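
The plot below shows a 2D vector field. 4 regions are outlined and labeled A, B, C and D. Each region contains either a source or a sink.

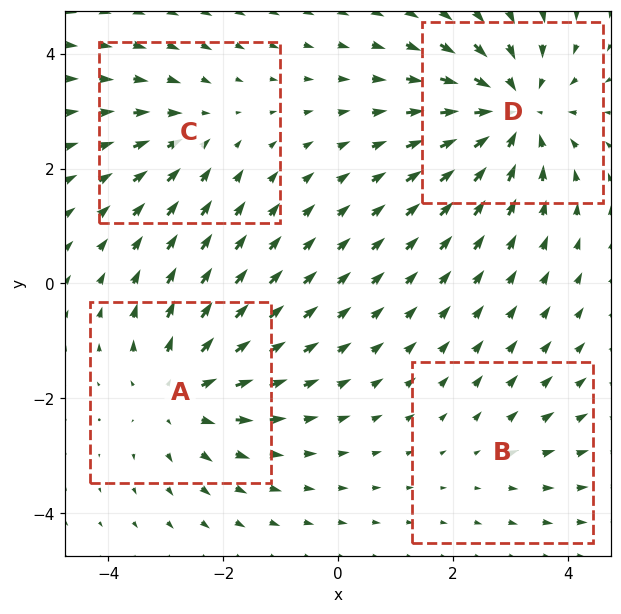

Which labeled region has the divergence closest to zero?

B

Divergence at each region's feature centre — A: about +4, B: about +2, C: about -3, D: about -6. Region B is closest to zero.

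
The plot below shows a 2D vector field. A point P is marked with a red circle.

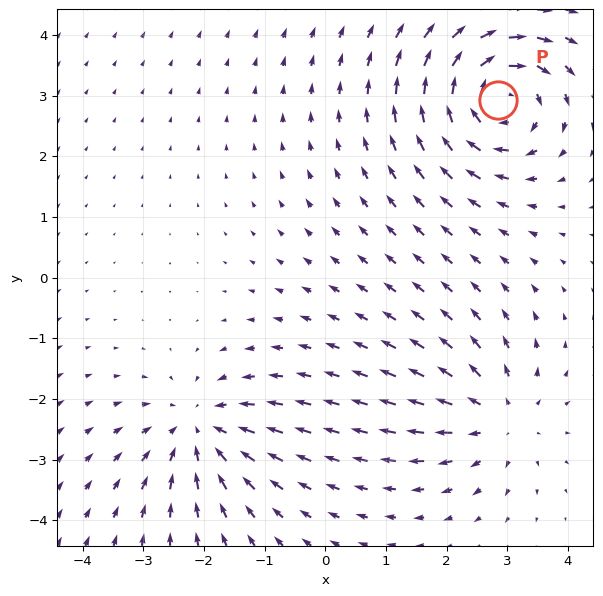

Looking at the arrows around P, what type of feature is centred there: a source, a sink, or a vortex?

vortex

At P (2.9, 2.9) the arrows circulate clockwise. Divergence ≈0, curl about -6 — near-zero divergence with nonzero curl is a vortex.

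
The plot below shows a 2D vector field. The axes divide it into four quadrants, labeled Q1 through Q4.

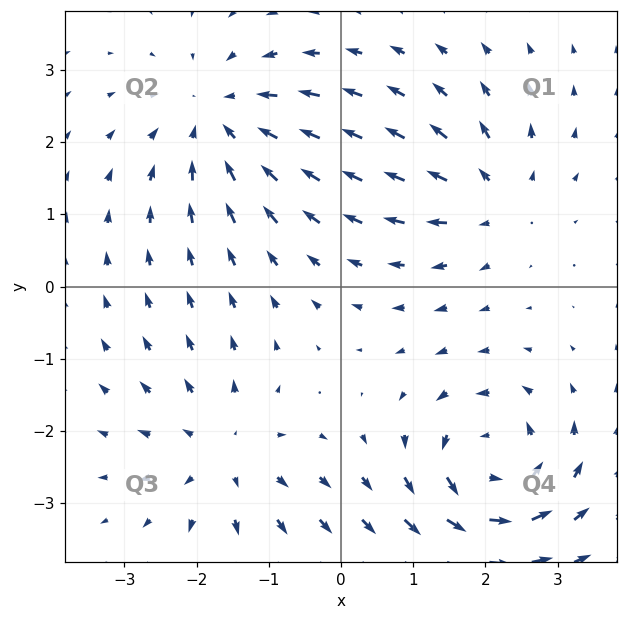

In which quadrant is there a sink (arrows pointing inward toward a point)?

The sink sits at approximately (-1.7, 2.3), which lies in quadrant Q2. The divergence there is about -4, negative as expected for a sink.

Q2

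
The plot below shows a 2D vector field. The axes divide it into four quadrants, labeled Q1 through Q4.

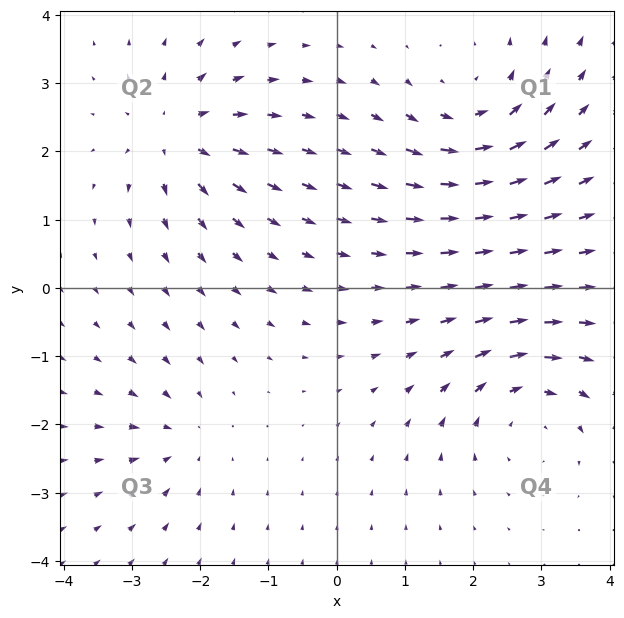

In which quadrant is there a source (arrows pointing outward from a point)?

Q2

The source sits at approximately (-2.3, 2.2), which lies in quadrant Q2. The divergence there is about +5, positive as expected for a source.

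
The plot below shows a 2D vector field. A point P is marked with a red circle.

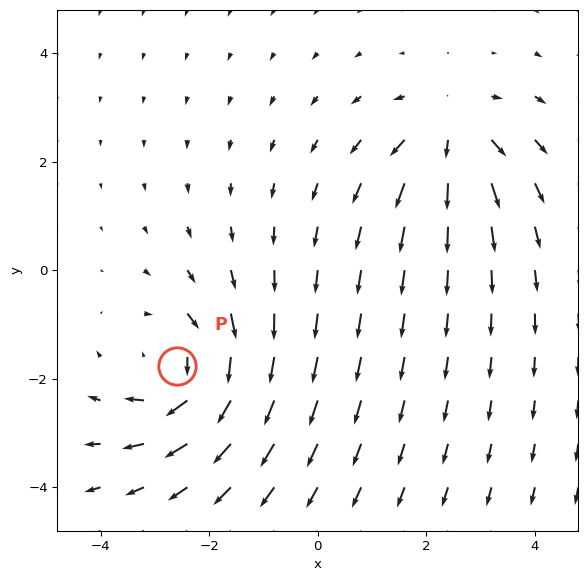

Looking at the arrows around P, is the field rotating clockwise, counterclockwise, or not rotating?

clockwise

Near P at (-2.6, -1.8) the arrows circulate clockwise. The curl (z-component) there is about -4; negative curl means clockwise rotation.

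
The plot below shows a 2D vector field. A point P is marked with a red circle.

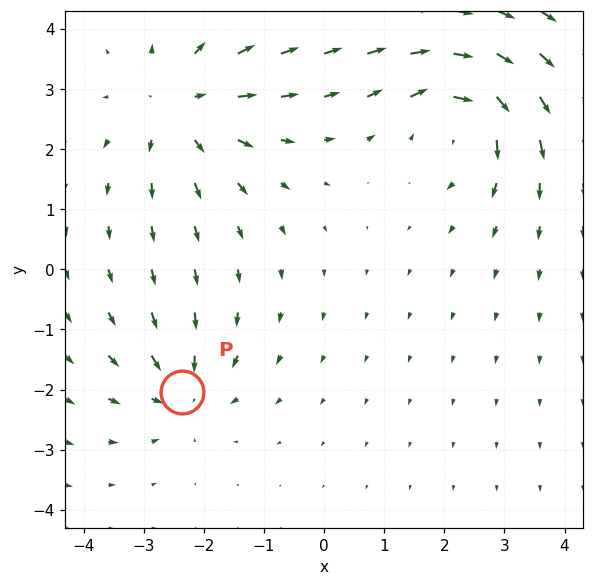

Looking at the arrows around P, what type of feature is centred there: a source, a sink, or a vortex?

sink

At P (-2.4, -2.0) the arrows converge inward. Divergence about -4, curl ≈0 — negative divergence with near-zero curl is a sink.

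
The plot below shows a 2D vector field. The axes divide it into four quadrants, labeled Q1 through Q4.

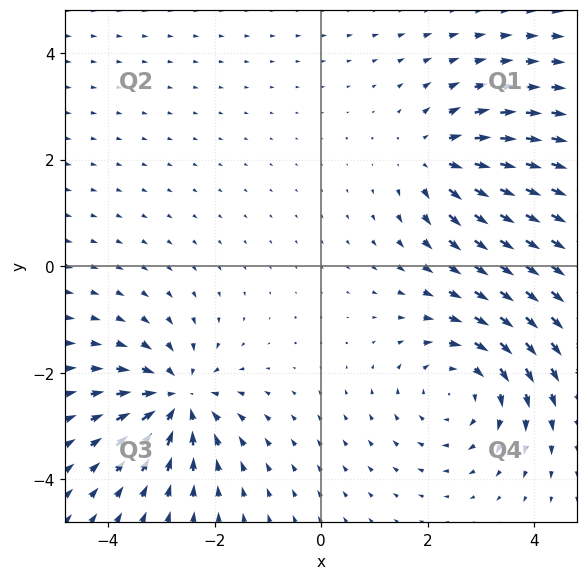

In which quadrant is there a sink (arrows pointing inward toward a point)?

Q3

The sink sits at approximately (-2.7, -2.5), which lies in quadrant Q3. The divergence there is about -5, negative as expected for a sink.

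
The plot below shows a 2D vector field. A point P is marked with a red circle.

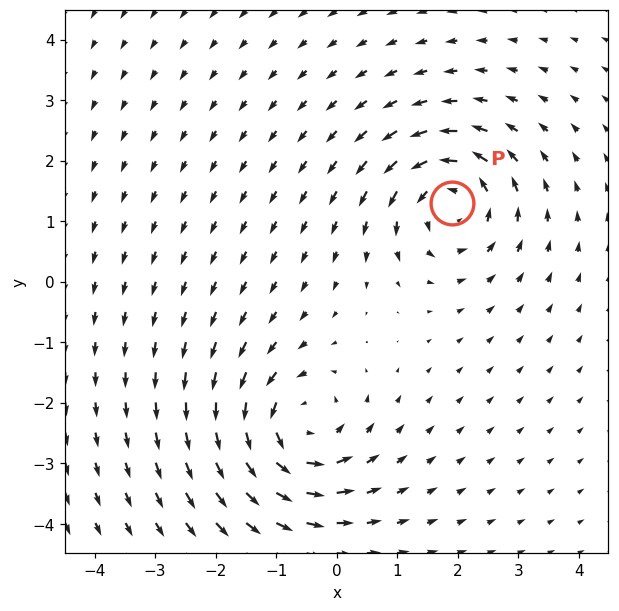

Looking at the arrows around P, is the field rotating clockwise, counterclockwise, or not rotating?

counterclockwise

Near P at (1.9, 1.3) the arrows circulate counterclockwise. The curl (z-component) there is about +6; positive curl means counterclockwise rotation.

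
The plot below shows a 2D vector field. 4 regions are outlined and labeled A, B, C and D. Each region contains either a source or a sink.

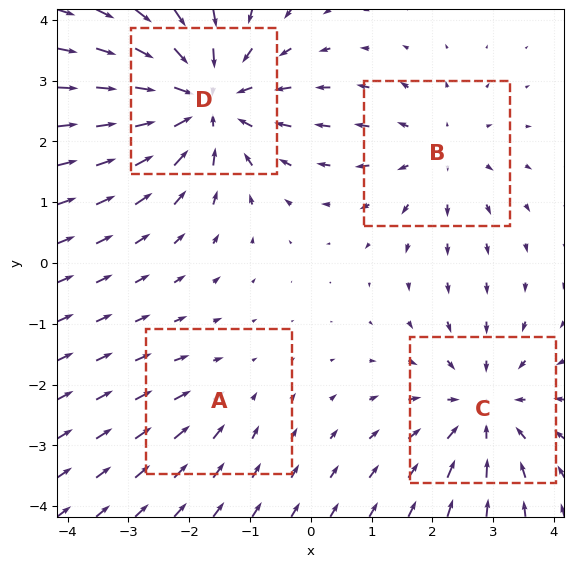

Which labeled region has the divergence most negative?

D

Divergence at each region's feature centre — A: about -2, B: about +3, C: about -4, D: about -6. Region D is most negative.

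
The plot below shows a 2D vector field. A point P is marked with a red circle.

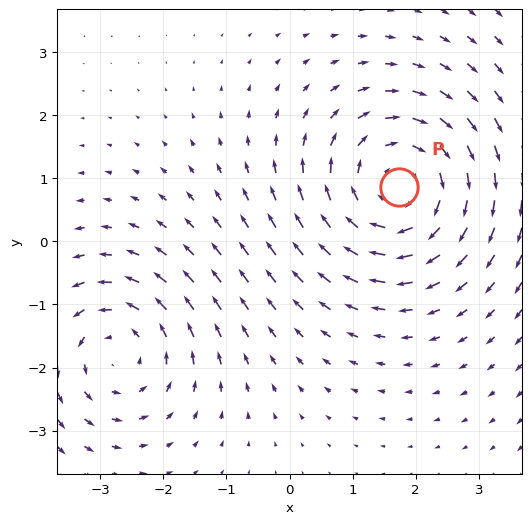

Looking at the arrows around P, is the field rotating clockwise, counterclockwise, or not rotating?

clockwise

Near P at (1.7, 0.9) the arrows circulate clockwise. The curl (z-component) there is about -3; negative curl means clockwise rotation.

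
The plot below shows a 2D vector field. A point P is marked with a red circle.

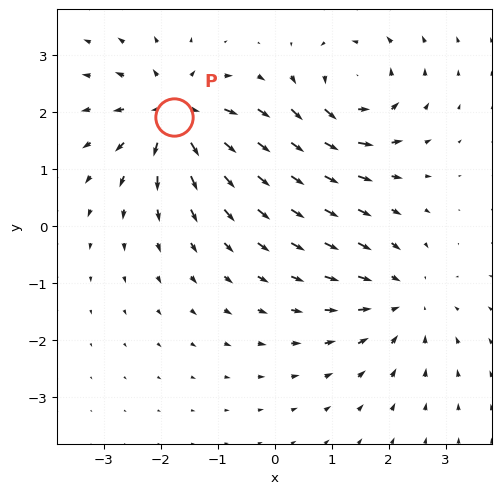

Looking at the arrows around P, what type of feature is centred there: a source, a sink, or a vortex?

At P (-1.8, 1.9) the arrows spread outward. Divergence about +7, curl ≈0 — positive divergence with near-zero curl is a source.

source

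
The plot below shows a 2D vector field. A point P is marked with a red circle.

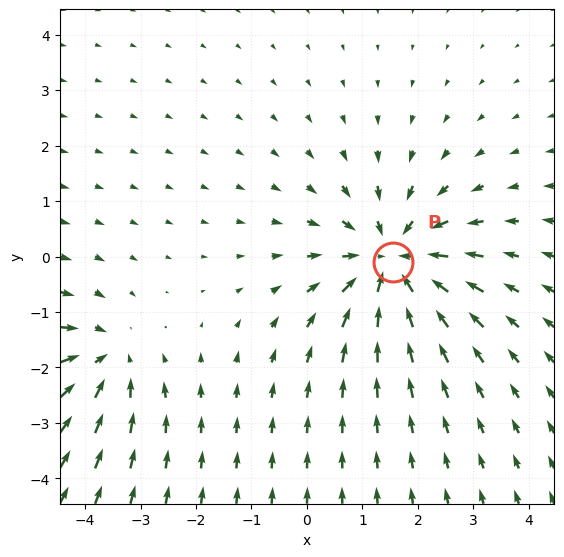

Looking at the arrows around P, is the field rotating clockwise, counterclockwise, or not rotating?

Near P at (1.5, -0.1) the arrows show no circulation. The curl there is ≈0.

not rotating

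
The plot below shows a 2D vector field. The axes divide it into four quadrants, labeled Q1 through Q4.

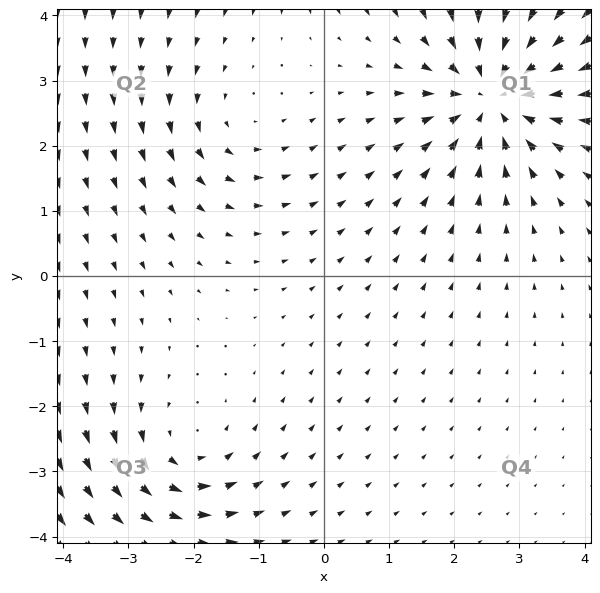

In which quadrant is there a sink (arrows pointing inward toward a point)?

Q1

The sink sits at approximately (2.6, 2.7), which lies in quadrant Q1. The divergence there is about -5, negative as expected for a sink.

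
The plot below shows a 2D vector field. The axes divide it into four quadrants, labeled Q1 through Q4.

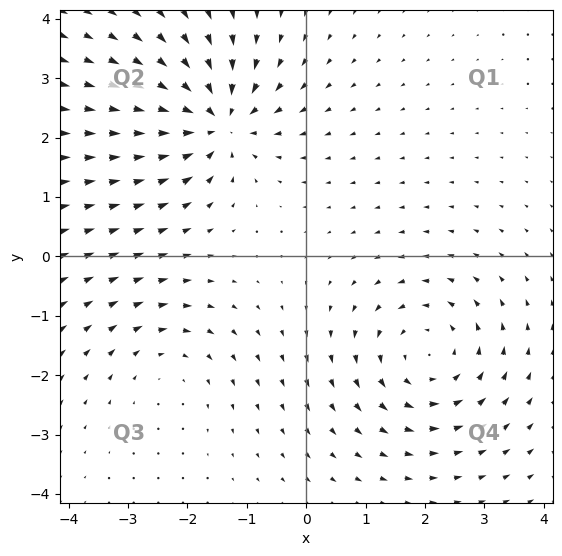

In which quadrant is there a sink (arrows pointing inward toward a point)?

Q2

The sink sits at approximately (-1.5, 2.3), which lies in quadrant Q2. The divergence there is about -6, negative as expected for a sink.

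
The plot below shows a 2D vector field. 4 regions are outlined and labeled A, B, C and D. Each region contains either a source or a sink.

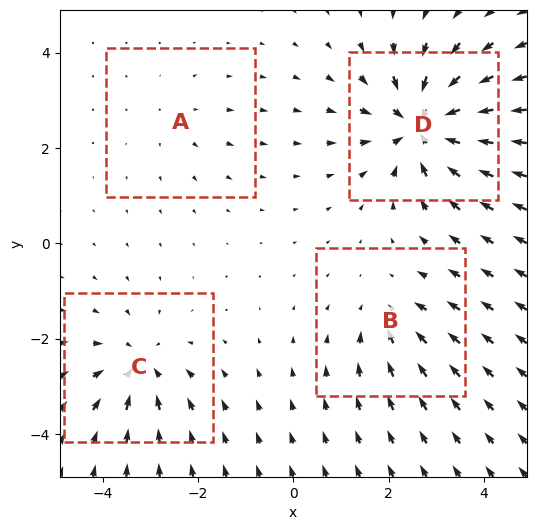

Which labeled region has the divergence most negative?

D

Divergence at each region's feature centre — A: about +2, B: about -4, C: about -5, D: about -8. Region D is most negative.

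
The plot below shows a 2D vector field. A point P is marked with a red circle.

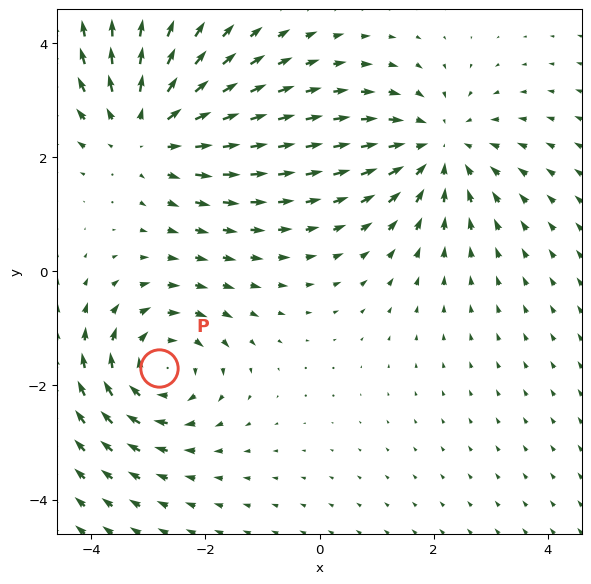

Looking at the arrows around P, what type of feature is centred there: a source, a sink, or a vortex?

At P (-2.8, -1.7) the arrows circulate clockwise. Divergence ≈0, curl about -3 — near-zero divergence with nonzero curl is a vortex.

vortex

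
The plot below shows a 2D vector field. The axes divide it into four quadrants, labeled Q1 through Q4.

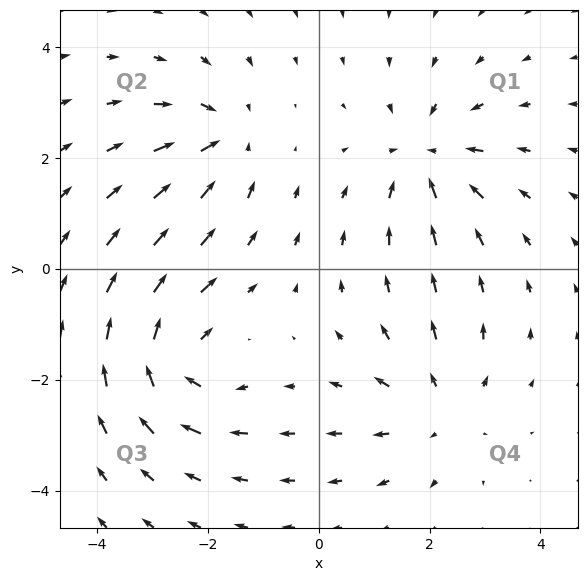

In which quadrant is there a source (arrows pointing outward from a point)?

The source sits at approximately (2.2, -2.5), which lies in quadrant Q4. The divergence there is about +4, positive as expected for a source.

Q4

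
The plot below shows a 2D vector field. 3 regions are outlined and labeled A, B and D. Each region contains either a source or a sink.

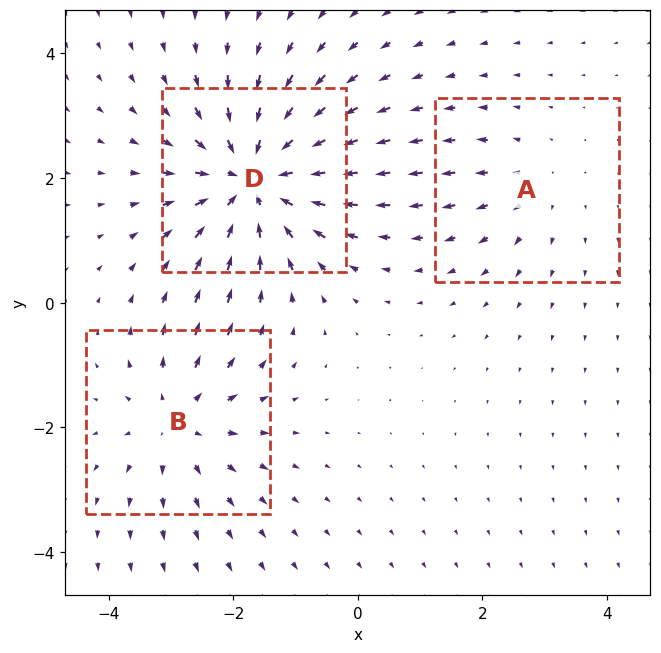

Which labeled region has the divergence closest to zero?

A

Divergence at each region's feature centre — A: about +2, B: about +3, D: about -5. Region A is closest to zero.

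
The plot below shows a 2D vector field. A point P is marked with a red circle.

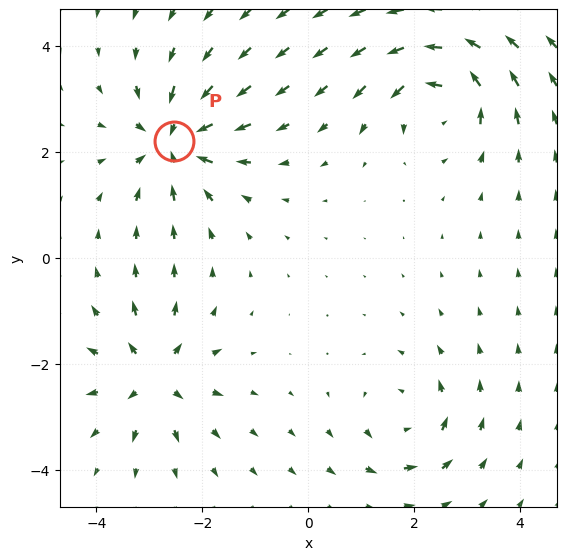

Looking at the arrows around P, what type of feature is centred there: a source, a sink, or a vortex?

sink

At P (-2.5, 2.2) the arrows converge inward. Divergence about -6, curl ≈0 — negative divergence with near-zero curl is a sink.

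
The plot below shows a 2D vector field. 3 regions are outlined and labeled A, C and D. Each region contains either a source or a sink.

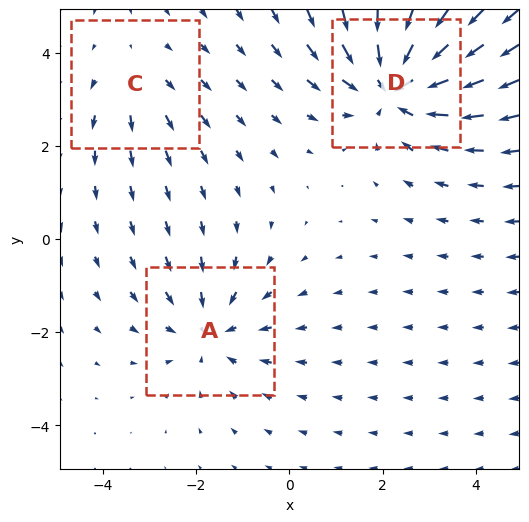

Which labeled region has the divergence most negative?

D

Divergence at each region's feature centre — A: about -3, C: about +2, D: about -4. Region D is most negative.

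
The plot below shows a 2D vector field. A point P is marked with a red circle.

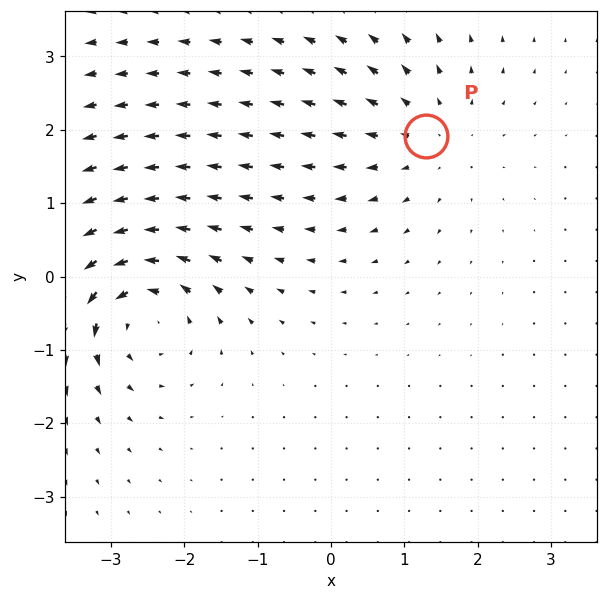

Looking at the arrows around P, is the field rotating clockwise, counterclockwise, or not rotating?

Near P at (1.3, 1.9) the arrows show no circulation. The curl there is ≈0.

not rotating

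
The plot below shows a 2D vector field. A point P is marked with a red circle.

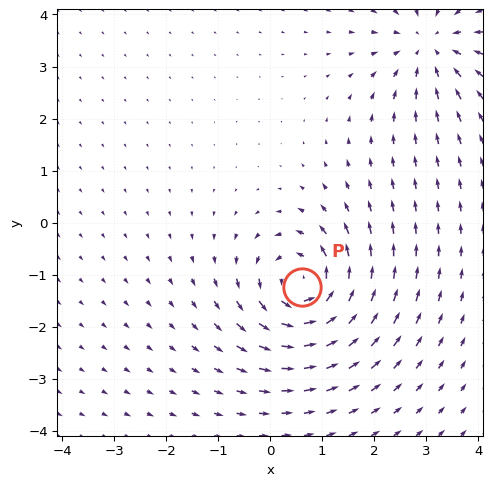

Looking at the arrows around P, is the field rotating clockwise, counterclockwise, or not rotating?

Near P at (0.6, -1.2) the arrows circulate counterclockwise. The curl (z-component) there is about +6; positive curl means counterclockwise rotation.

counterclockwise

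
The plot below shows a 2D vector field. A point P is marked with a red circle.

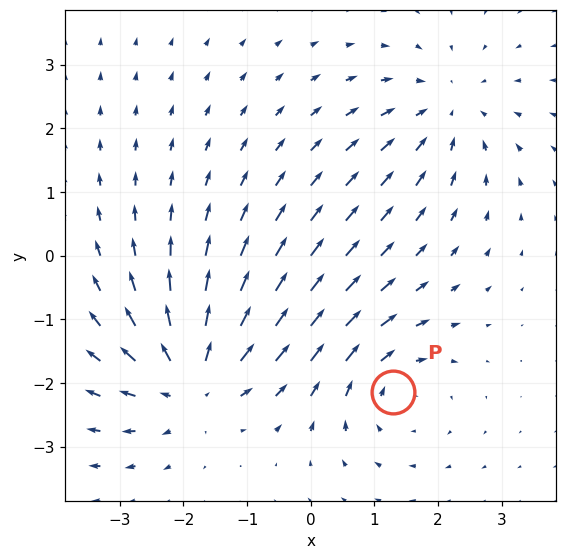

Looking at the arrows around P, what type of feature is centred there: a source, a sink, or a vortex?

vortex

At P (1.3, -2.1) the arrows circulate clockwise. Divergence ≈0, curl about -4 — near-zero divergence with nonzero curl is a vortex.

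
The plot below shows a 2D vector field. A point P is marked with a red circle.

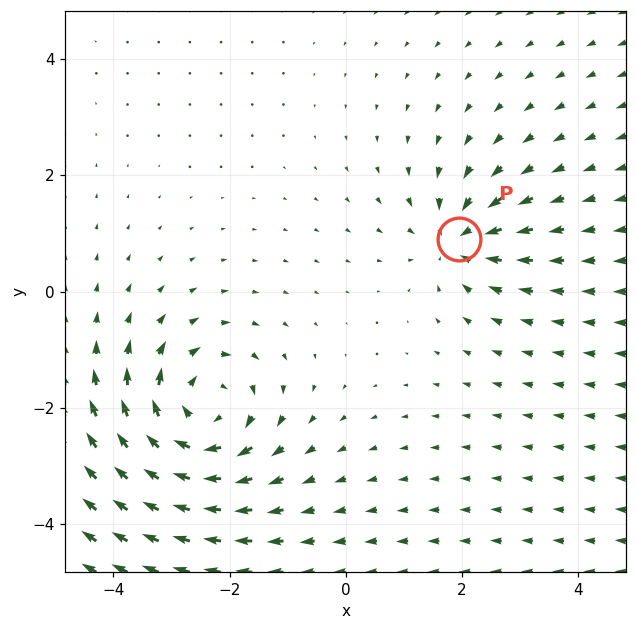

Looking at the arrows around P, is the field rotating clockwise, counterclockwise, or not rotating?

not rotating

Near P at (1.9, 0.9) the arrows show no circulation. The curl there is ≈0.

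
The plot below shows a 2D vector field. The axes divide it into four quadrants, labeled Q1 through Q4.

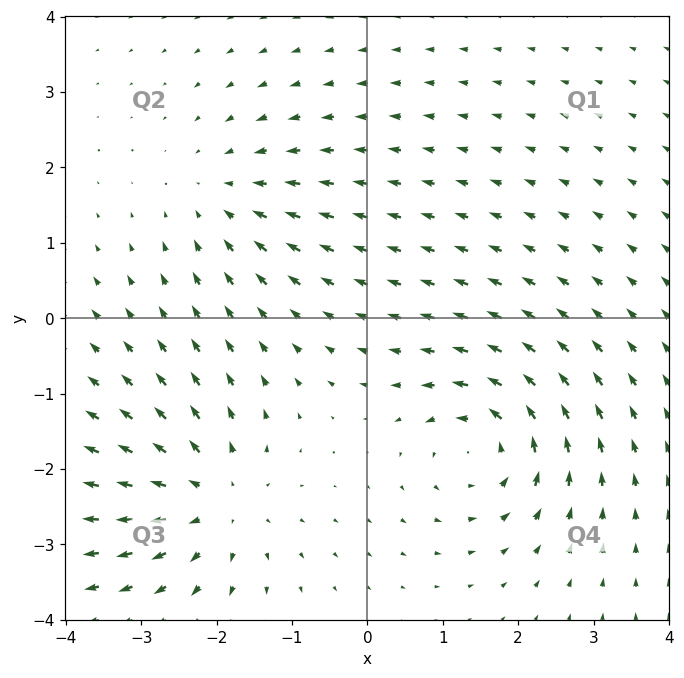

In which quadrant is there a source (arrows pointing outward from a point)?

The source sits at approximately (-2.0, -2.4), which lies in quadrant Q3. The divergence there is about +4, positive as expected for a source.

Q3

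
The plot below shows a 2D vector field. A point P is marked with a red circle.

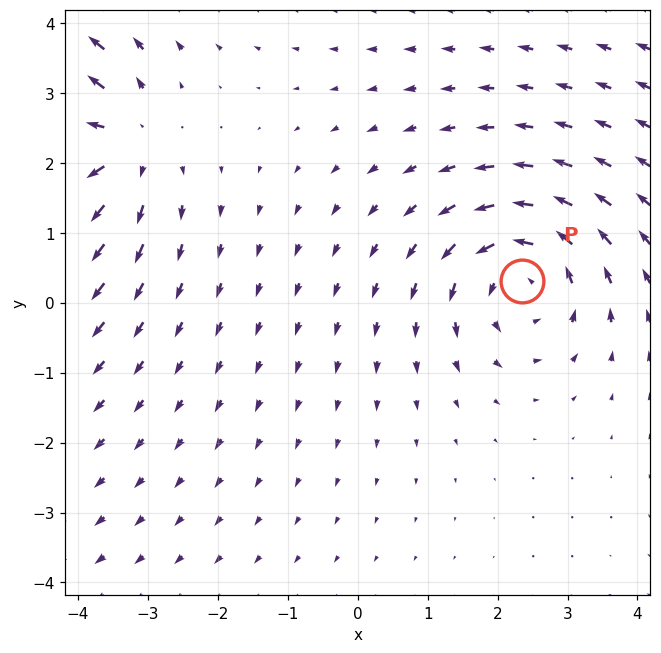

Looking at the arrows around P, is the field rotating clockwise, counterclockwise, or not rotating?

counterclockwise

Near P at (2.4, 0.3) the arrows circulate counterclockwise. The curl (z-component) there is about +4; positive curl means counterclockwise rotation.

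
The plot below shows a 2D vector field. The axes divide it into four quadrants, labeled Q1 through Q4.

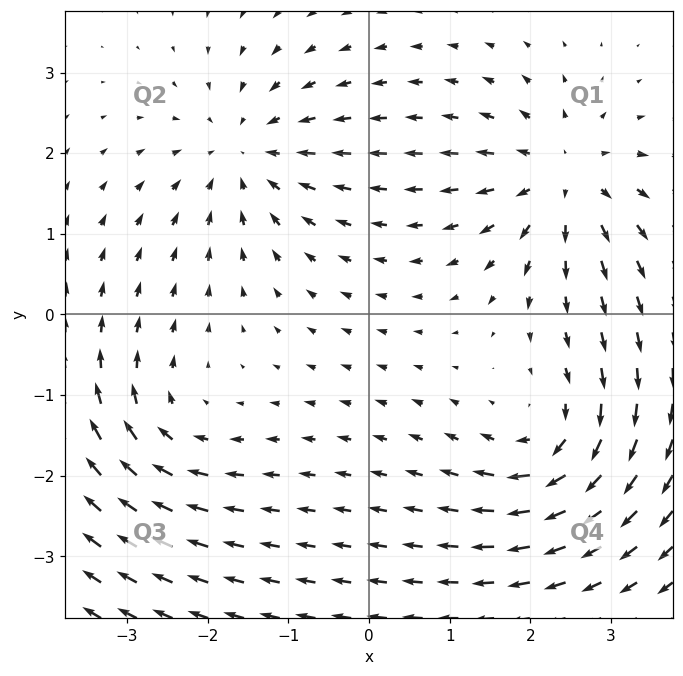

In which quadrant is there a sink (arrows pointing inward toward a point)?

The sink sits at approximately (-1.5, 2.0), which lies in quadrant Q2. The divergence there is about -4, negative as expected for a sink.

Q2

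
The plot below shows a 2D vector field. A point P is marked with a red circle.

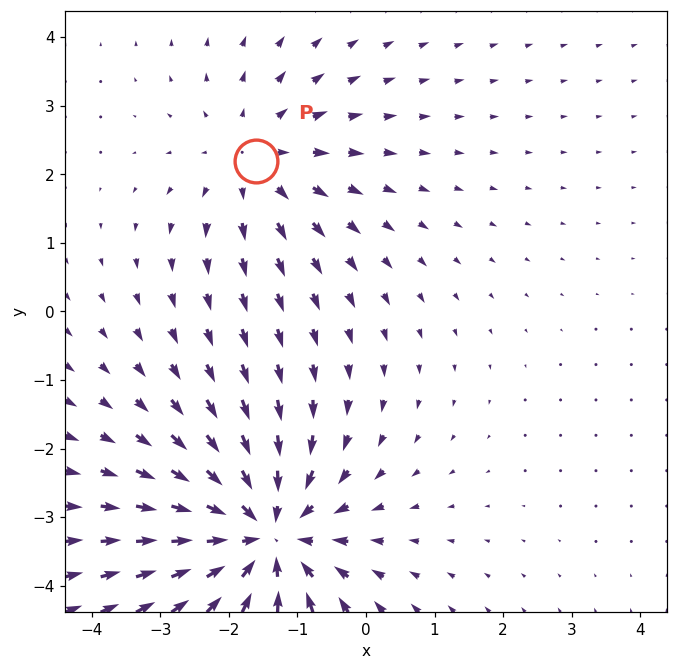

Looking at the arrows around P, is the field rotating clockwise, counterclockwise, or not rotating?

Near P at (-1.6, 2.2) the arrows show no circulation. The curl there is ≈0.

not rotating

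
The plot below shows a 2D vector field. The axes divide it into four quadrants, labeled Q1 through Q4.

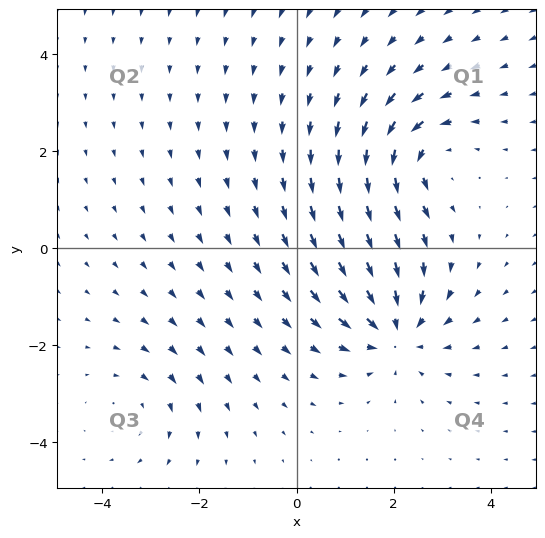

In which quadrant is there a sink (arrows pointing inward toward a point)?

Q4

The sink sits at approximately (2.0, -1.7), which lies in quadrant Q4. The divergence there is about -5, negative as expected for a sink.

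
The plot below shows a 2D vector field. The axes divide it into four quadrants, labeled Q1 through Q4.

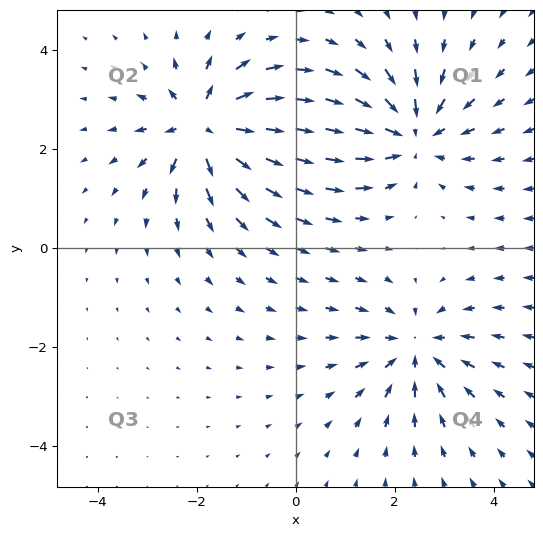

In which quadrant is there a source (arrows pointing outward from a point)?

Q2

The source sits at approximately (-1.8, 2.5), which lies in quadrant Q2. The divergence there is about +7, positive as expected for a source.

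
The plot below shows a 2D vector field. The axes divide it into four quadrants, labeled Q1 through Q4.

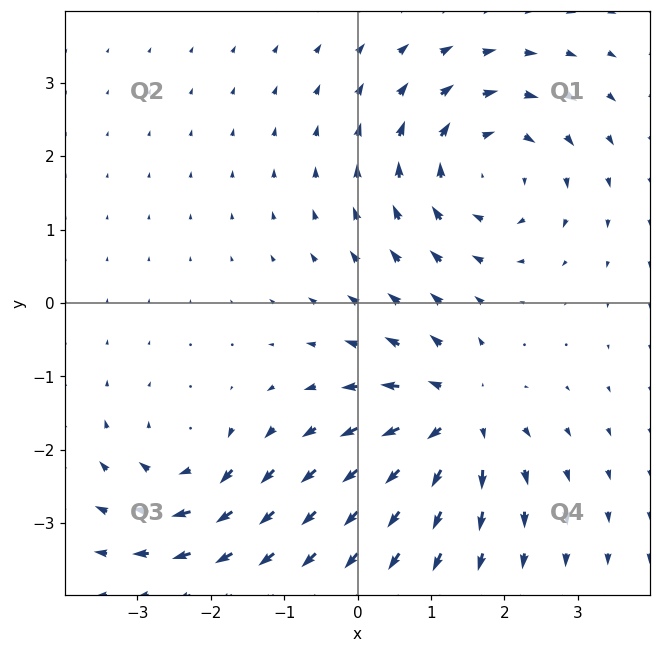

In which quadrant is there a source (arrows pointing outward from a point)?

Q4

The source sits at approximately (1.4, -1.6), which lies in quadrant Q4. The divergence there is about +5, positive as expected for a source.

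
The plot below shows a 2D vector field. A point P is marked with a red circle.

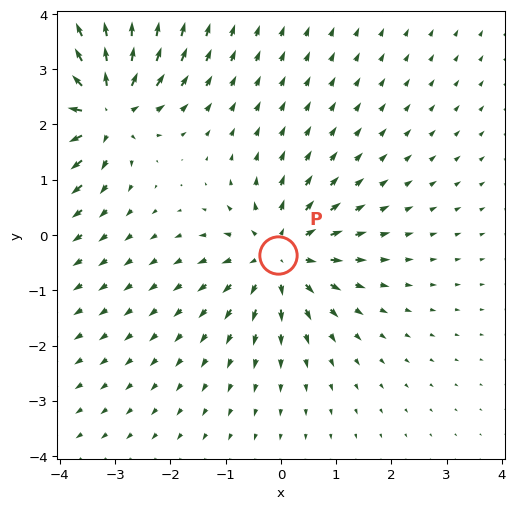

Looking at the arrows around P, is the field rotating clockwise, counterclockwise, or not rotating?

not rotating

Near P at (-0.0, -0.4) the arrows show no circulation. The curl there is ≈0.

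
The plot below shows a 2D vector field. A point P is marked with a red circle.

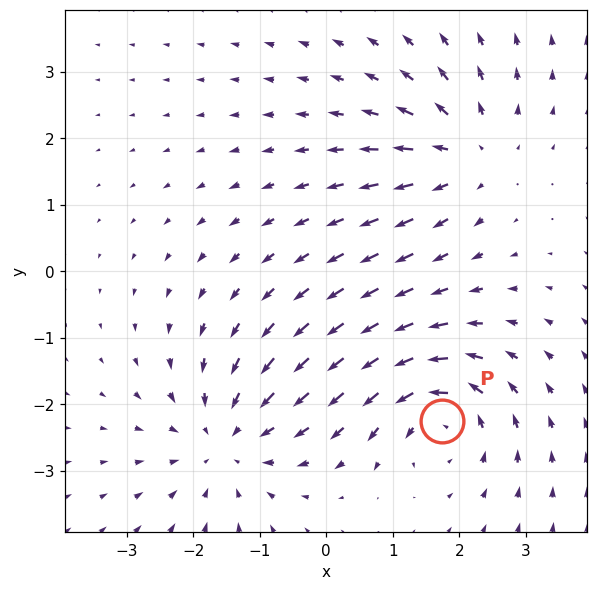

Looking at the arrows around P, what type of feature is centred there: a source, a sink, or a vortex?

vortex

At P (1.7, -2.3) the arrows circulate counterclockwise. Divergence ≈0, curl about +4 — near-zero divergence with nonzero curl is a vortex.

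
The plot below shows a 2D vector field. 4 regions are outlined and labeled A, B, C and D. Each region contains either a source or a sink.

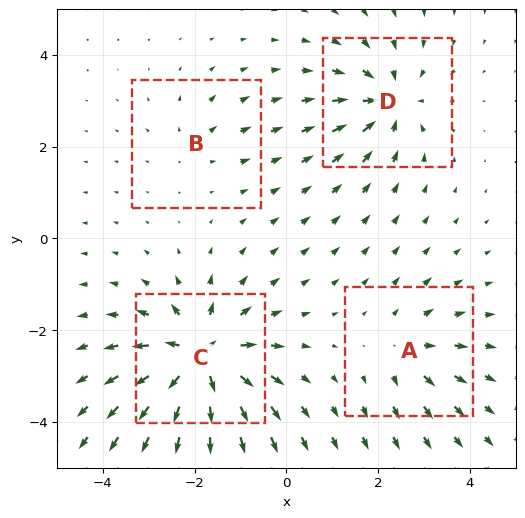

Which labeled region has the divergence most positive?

C

Divergence at each region's feature centre — A: about +4, B: about +2, C: about +9, D: about -6. Region C is most positive.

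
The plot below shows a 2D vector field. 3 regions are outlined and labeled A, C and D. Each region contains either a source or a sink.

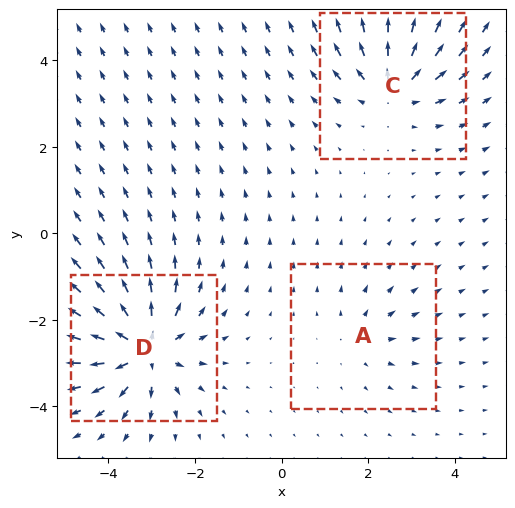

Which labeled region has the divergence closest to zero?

Divergence at each region's feature centre — A: about +2, C: about +4, D: about +6. Region A is closest to zero.

A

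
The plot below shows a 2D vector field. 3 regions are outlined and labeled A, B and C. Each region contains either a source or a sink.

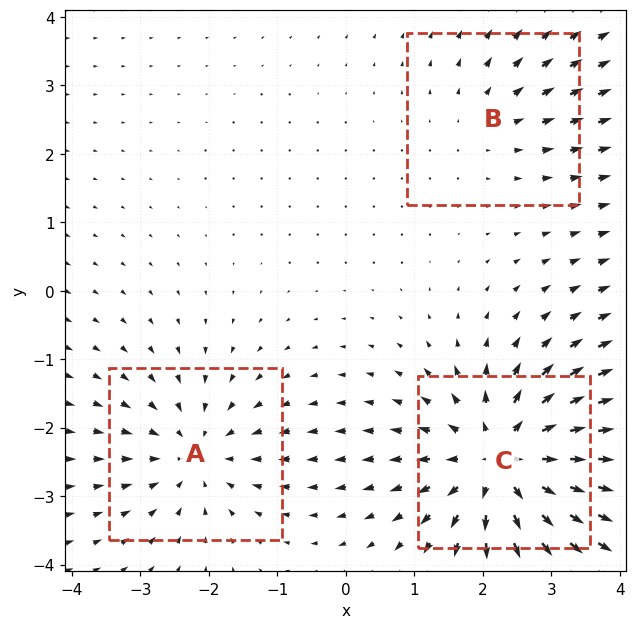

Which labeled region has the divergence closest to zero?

Divergence at each region's feature centre — A: about -3, B: about +2, C: about +5. Region B is closest to zero.

B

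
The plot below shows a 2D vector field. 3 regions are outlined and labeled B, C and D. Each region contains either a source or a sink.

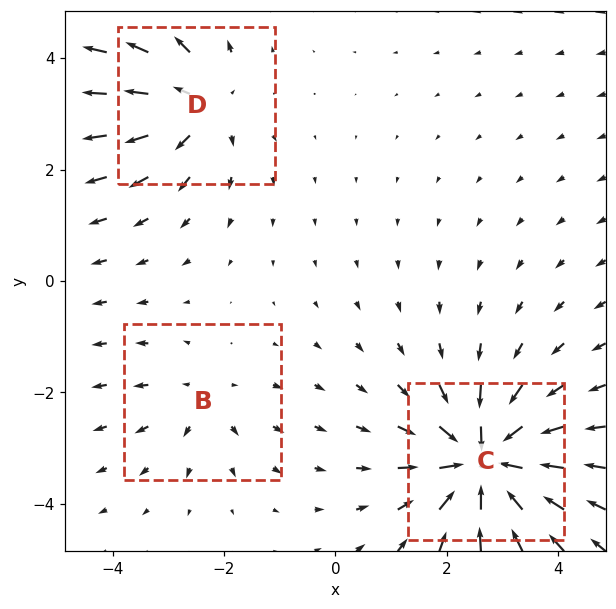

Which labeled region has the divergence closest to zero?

B

Divergence at each region's feature centre — B: about +2, C: about -6, D: about +4. Region B is closest to zero.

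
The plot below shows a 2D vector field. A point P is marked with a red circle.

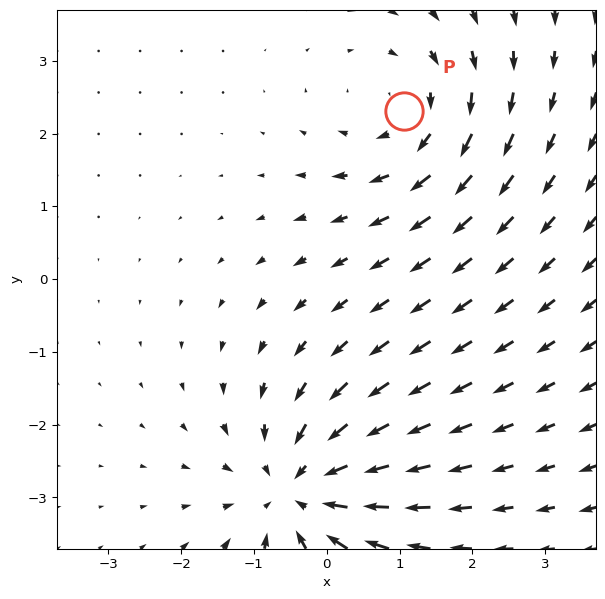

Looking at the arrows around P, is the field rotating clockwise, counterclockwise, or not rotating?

Near P at (1.1, 2.3) the arrows circulate clockwise. The curl (z-component) there is about -3; negative curl means clockwise rotation.

clockwise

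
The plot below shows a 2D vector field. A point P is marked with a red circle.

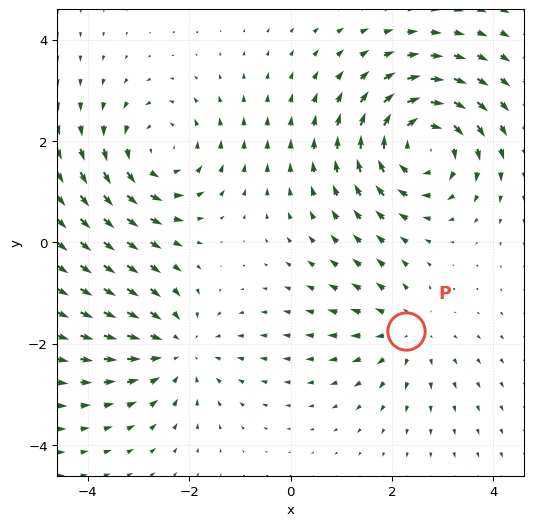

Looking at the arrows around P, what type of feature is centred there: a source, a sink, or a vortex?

source

At P (2.3, -1.7) the arrows spread outward. Divergence about +3, curl ≈0 — positive divergence with near-zero curl is a source.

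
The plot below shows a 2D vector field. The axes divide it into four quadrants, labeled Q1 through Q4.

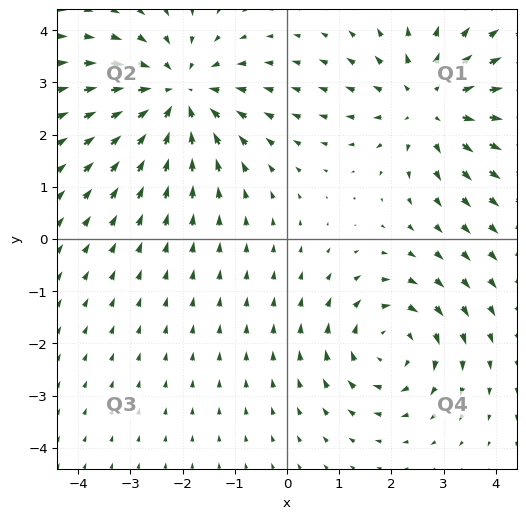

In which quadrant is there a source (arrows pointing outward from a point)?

Q1

The source sits at approximately (2.8, 2.6), which lies in quadrant Q1. The divergence there is about +3, positive as expected for a source.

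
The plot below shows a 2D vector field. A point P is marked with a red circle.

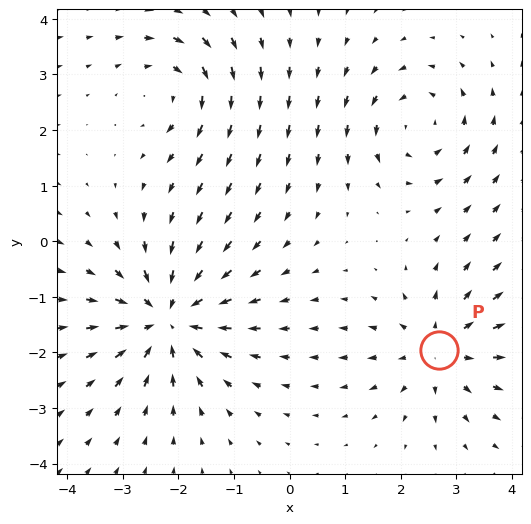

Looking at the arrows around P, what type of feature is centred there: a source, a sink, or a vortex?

source

At P (2.7, -1.9) the arrows spread outward. Divergence about +4, curl ≈0 — positive divergence with near-zero curl is a source.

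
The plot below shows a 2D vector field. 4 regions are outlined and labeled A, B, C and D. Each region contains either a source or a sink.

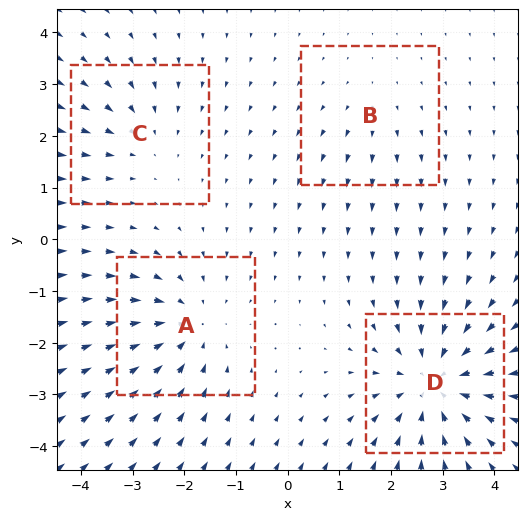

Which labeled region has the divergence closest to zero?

Divergence at each region's feature centre — A: about -4, B: about +2, C: about -3, D: about -6. Region B is closest to zero.

B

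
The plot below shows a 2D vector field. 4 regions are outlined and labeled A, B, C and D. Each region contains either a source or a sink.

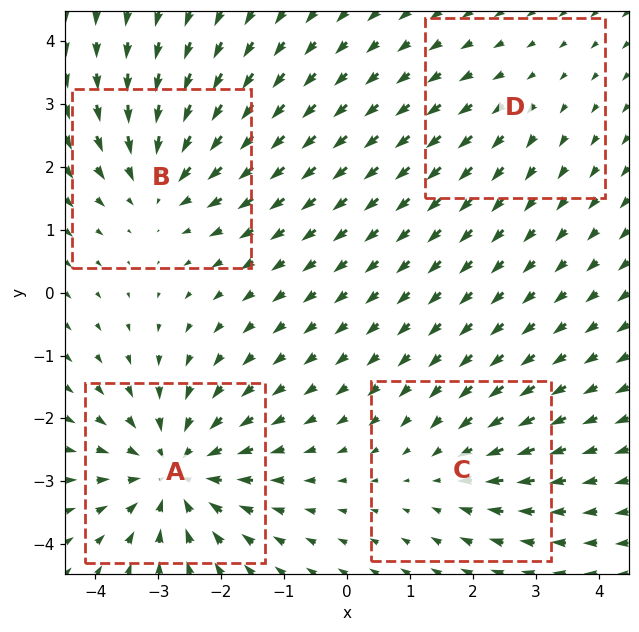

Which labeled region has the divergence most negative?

A

Divergence at each region's feature centre — A: about -6, B: about -4, C: about -3, D: about +2. Region A is most negative.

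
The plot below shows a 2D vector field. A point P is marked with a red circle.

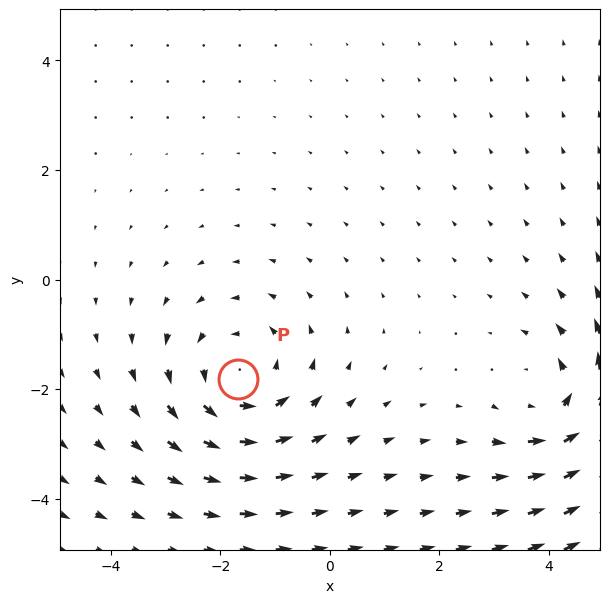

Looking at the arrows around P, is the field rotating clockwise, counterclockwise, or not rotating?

counterclockwise

Near P at (-1.7, -1.8) the arrows circulate counterclockwise. The curl (z-component) there is about +4; positive curl means counterclockwise rotation.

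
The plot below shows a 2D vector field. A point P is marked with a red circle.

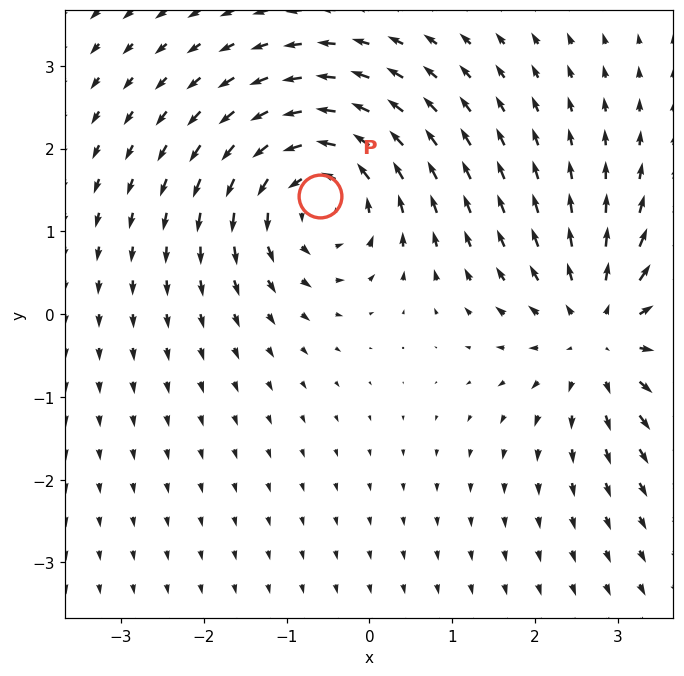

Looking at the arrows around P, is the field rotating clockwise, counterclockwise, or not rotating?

Near P at (-0.6, 1.4) the arrows circulate counterclockwise. The curl (z-component) there is about +3; positive curl means counterclockwise rotation.

counterclockwise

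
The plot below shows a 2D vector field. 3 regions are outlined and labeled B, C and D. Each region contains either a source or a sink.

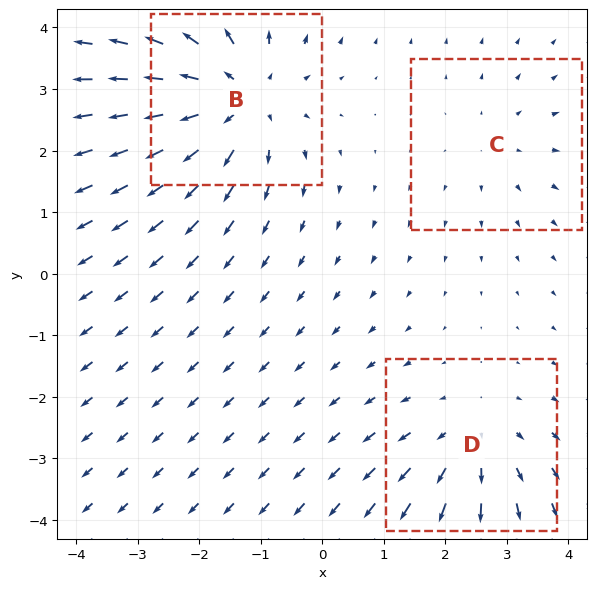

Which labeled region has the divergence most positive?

Divergence at each region's feature centre — B: about +4, C: about +2, D: about +3. Region B is most positive.

B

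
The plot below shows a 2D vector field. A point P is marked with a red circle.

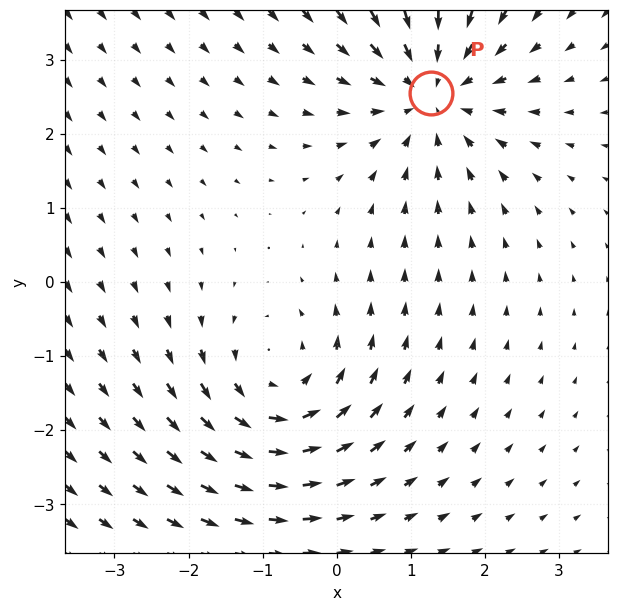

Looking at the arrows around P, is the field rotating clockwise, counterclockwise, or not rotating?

Near P at (1.3, 2.5) the arrows show no circulation. The curl there is ≈0.

not rotating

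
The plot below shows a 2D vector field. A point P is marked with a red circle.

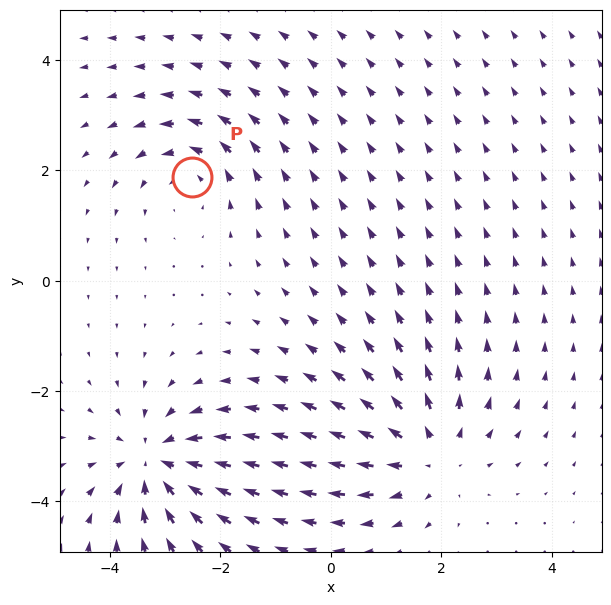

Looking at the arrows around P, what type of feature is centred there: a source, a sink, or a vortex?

vortex

At P (-2.5, 1.9) the arrows circulate counterclockwise. Divergence ≈0, curl about +4 — near-zero divergence with nonzero curl is a vortex.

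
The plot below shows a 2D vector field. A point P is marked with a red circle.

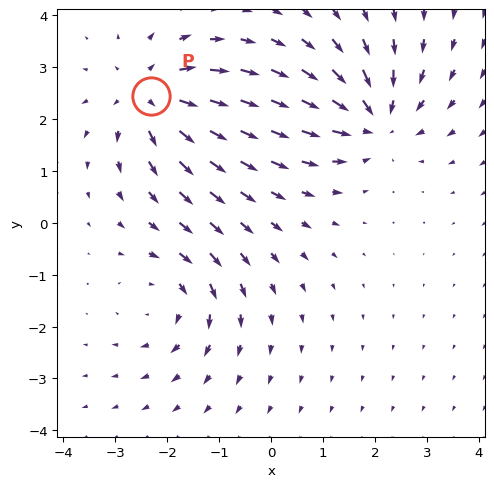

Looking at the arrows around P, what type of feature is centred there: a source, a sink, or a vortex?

At P (-2.3, 2.4) the arrows spread outward. Divergence about +5, curl ≈0 — positive divergence with near-zero curl is a source.

source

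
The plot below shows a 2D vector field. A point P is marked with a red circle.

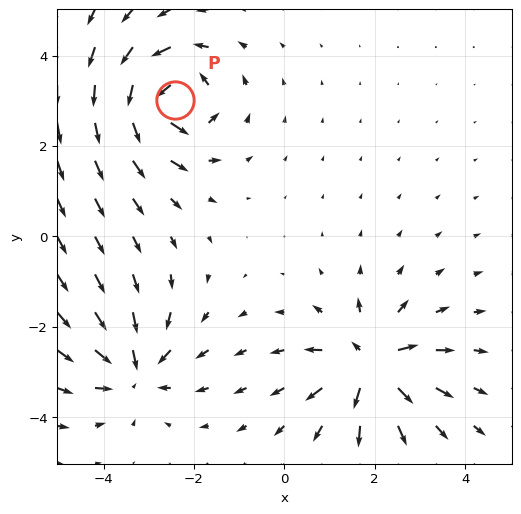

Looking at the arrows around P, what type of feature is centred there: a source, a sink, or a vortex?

vortex

At P (-2.4, 3.0) the arrows circulate counterclockwise. Divergence ≈0, curl about +6 — near-zero divergence with nonzero curl is a vortex.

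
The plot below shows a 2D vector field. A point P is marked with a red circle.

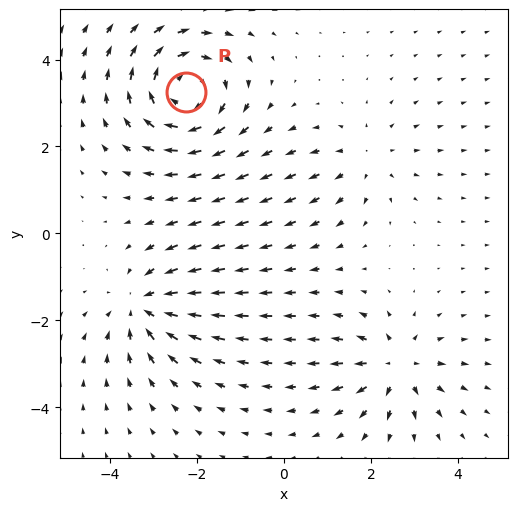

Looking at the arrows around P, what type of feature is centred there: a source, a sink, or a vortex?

vortex

At P (-2.3, 3.2) the arrows circulate clockwise. Divergence ≈0, curl about -5 — near-zero divergence with nonzero curl is a vortex.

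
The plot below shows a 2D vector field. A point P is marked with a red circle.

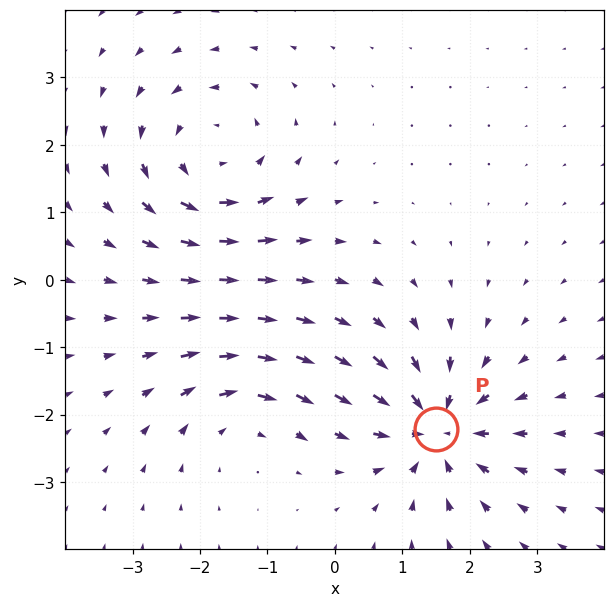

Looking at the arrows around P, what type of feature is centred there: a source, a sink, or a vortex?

sink

At P (1.5, -2.2) the arrows converge inward. Divergence about -6, curl ≈0 — negative divergence with near-zero curl is a sink.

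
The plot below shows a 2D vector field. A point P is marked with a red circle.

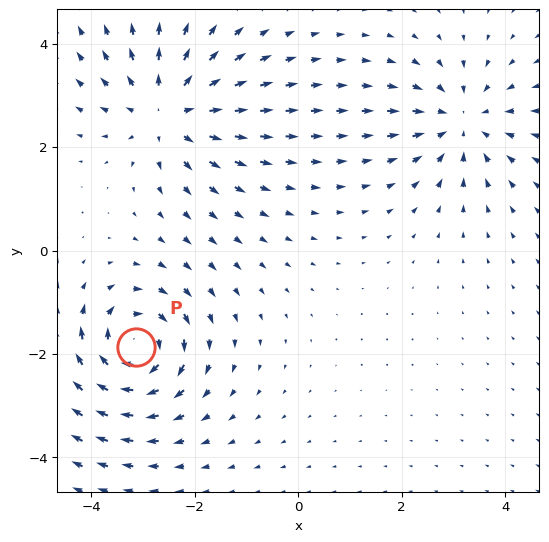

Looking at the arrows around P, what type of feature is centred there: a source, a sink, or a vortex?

vortex

At P (-3.1, -1.9) the arrows circulate clockwise. Divergence ≈0, curl about -7 — near-zero divergence with nonzero curl is a vortex.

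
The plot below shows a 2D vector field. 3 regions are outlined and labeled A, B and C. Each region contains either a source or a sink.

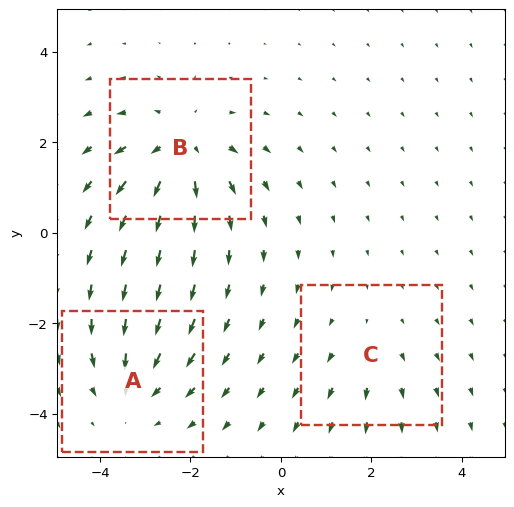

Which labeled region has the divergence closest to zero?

C

Divergence at each region's feature centre — A: about -3, B: about +4, C: about +2. Region C is closest to zero.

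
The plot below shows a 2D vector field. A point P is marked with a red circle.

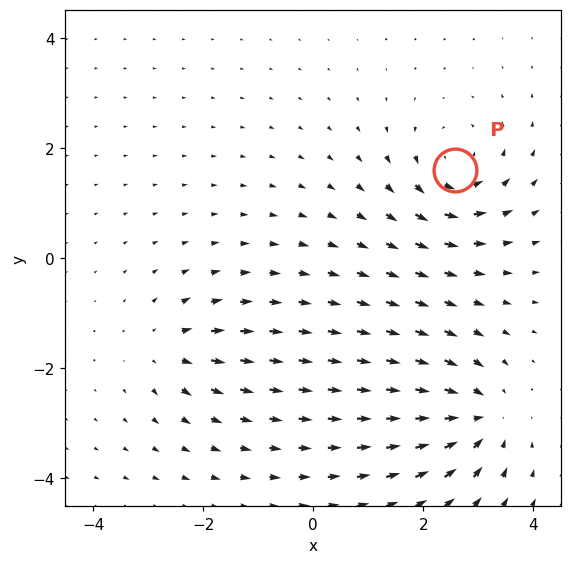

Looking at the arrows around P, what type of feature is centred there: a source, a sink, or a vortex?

vortex

At P (2.6, 1.6) the arrows circulate counterclockwise. Divergence ≈0, curl about +6 — near-zero divergence with nonzero curl is a vortex.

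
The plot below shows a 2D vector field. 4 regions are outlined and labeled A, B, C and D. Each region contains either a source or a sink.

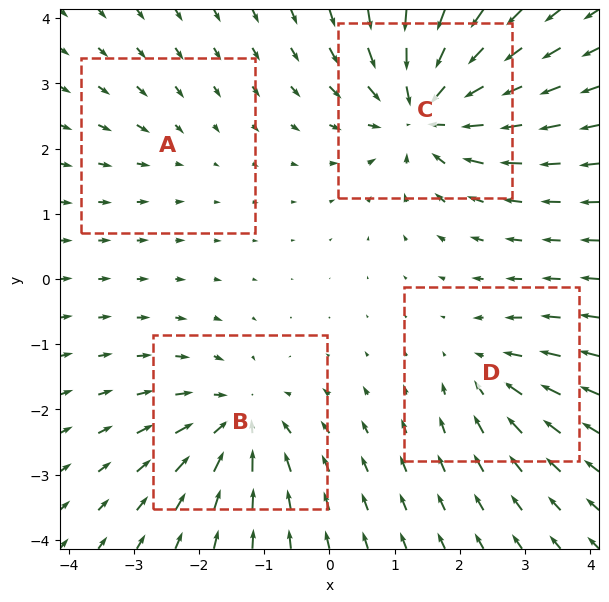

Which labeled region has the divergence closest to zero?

A

Divergence at each region's feature centre — A: about -2, B: about -6, C: about -8, D: about -4. Region A is closest to zero.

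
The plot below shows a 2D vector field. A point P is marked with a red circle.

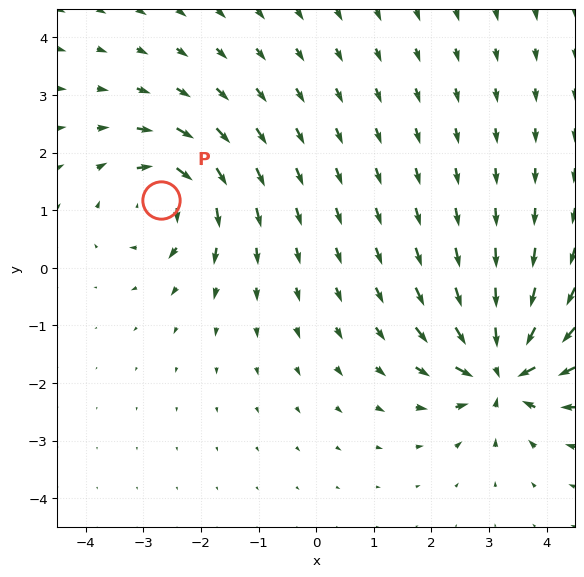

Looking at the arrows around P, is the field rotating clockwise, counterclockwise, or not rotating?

clockwise

Near P at (-2.7, 1.2) the arrows circulate clockwise. The curl (z-component) there is about -6; negative curl means clockwise rotation.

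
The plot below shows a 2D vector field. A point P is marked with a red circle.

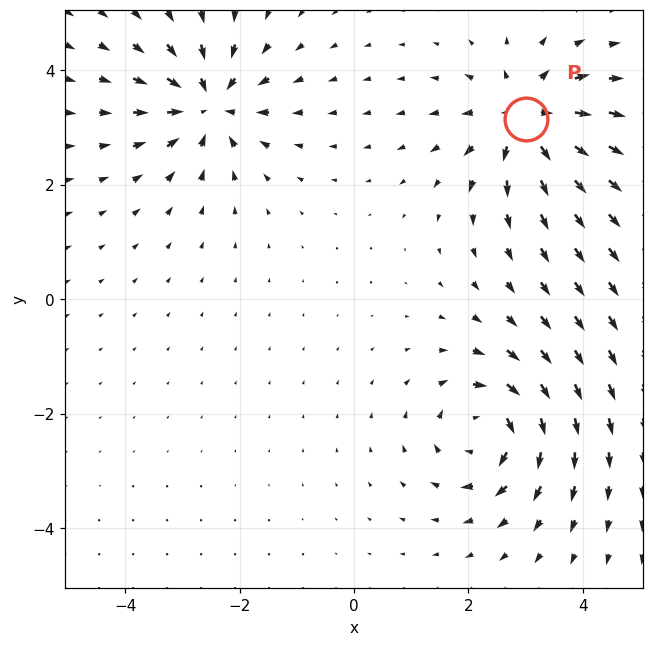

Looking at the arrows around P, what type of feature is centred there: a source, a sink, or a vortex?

At P (3.0, 3.1) the arrows spread outward. Divergence about +5, curl ≈0 — positive divergence with near-zero curl is a source.

source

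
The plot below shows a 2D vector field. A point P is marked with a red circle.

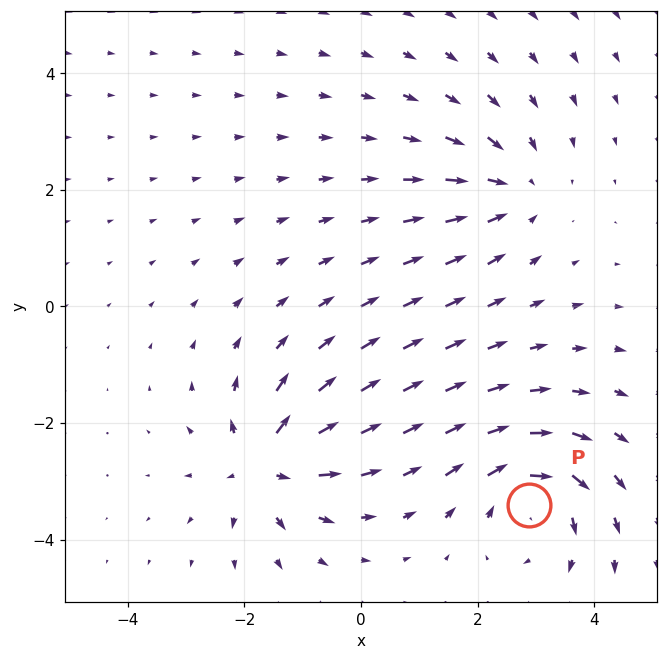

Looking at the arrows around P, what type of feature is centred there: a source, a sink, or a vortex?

vortex

At P (2.9, -3.4) the arrows circulate clockwise. Divergence ≈0, curl about -4 — near-zero divergence with nonzero curl is a vortex.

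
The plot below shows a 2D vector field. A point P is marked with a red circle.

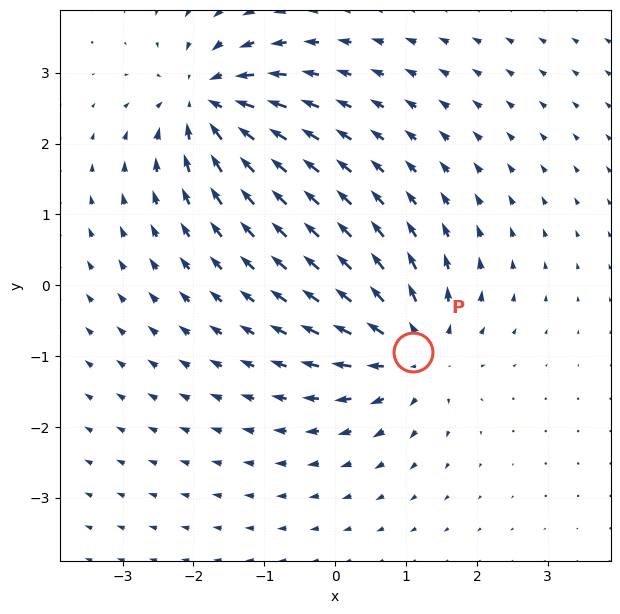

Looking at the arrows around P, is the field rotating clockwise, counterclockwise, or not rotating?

not rotating

Near P at (1.1, -0.9) the arrows show no circulation. The curl there is ≈0.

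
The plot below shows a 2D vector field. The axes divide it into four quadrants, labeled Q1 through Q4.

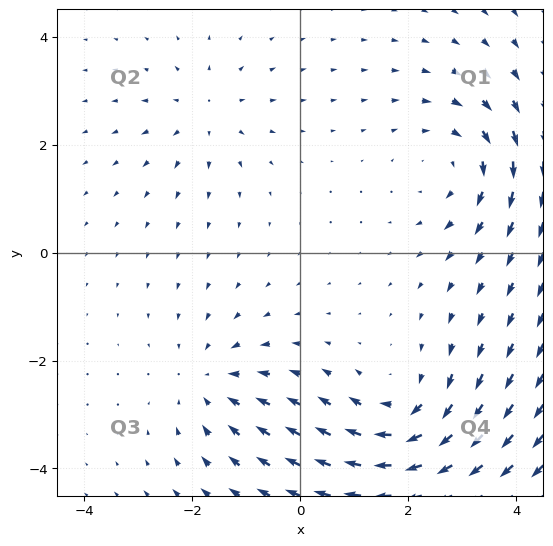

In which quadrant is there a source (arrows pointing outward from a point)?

Q2

The source sits at approximately (-1.7, 2.6), which lies in quadrant Q2. The divergence there is about +3, positive as expected for a source.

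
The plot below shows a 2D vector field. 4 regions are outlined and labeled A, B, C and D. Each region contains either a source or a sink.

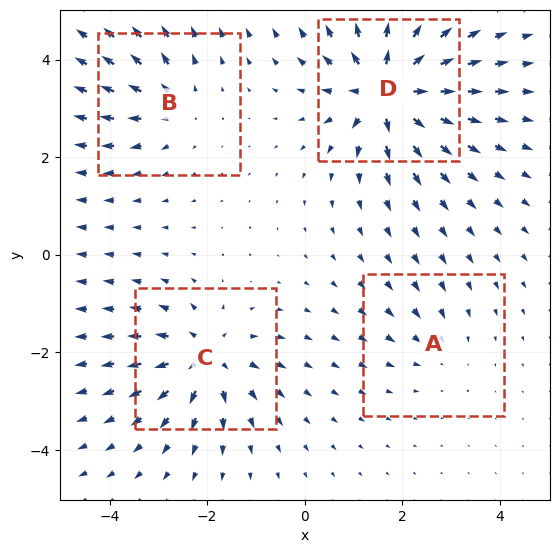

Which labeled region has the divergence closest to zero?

A

Divergence at each region's feature centre — A: about -2, B: about +4, C: about +6, D: about +8. Region A is closest to zero.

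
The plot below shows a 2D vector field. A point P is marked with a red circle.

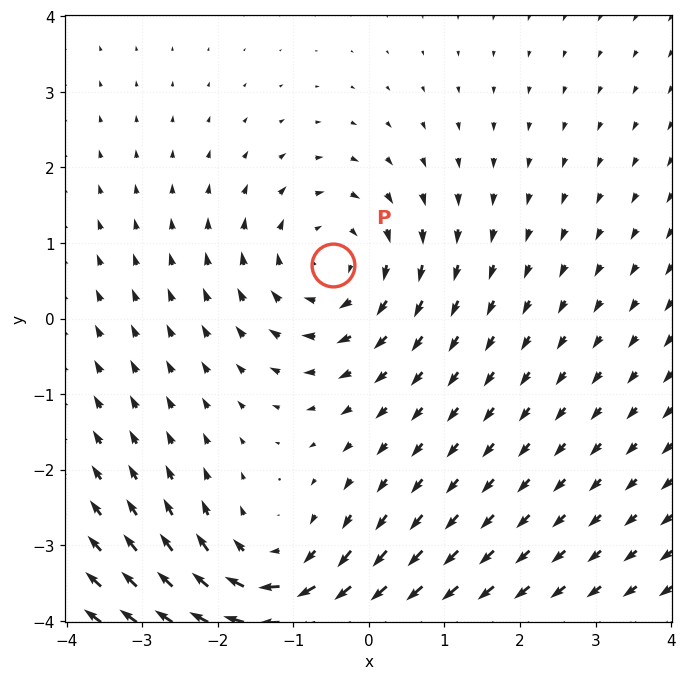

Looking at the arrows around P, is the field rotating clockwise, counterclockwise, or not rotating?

clockwise

Near P at (-0.5, 0.7) the arrows circulate clockwise. The curl (z-component) there is about -3; negative curl means clockwise rotation.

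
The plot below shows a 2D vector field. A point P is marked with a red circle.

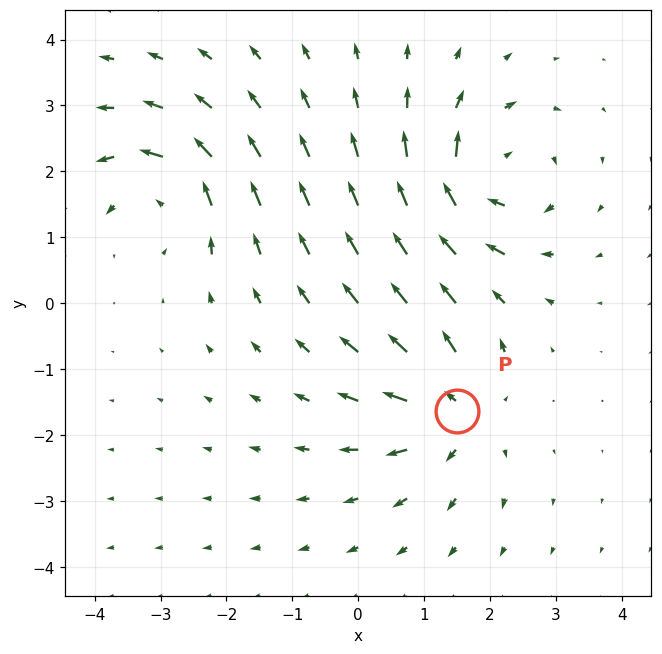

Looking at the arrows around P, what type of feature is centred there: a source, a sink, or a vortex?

At P (1.5, -1.6) the arrows spread outward. Divergence about +4, curl ≈0 — positive divergence with near-zero curl is a source.

source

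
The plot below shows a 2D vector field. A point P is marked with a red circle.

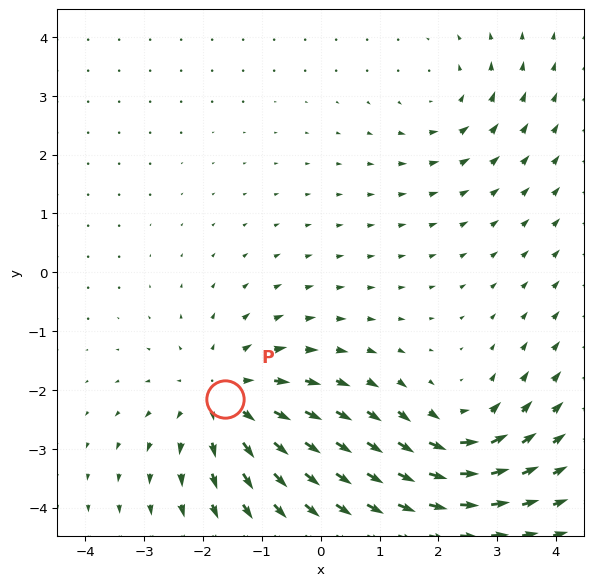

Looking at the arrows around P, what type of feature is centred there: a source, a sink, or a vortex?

source

At P (-1.6, -2.2) the arrows spread outward. Divergence about +4, curl ≈0 — positive divergence with near-zero curl is a source.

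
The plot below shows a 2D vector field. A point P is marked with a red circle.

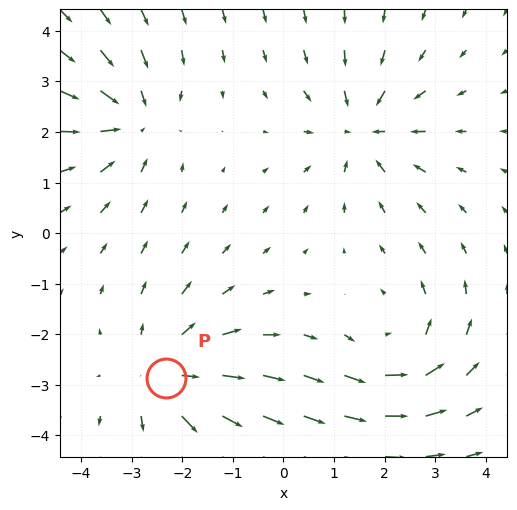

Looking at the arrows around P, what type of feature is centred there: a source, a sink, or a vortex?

At P (-2.3, -2.9) the arrows spread outward. Divergence about +4, curl ≈0 — positive divergence with near-zero curl is a source.

source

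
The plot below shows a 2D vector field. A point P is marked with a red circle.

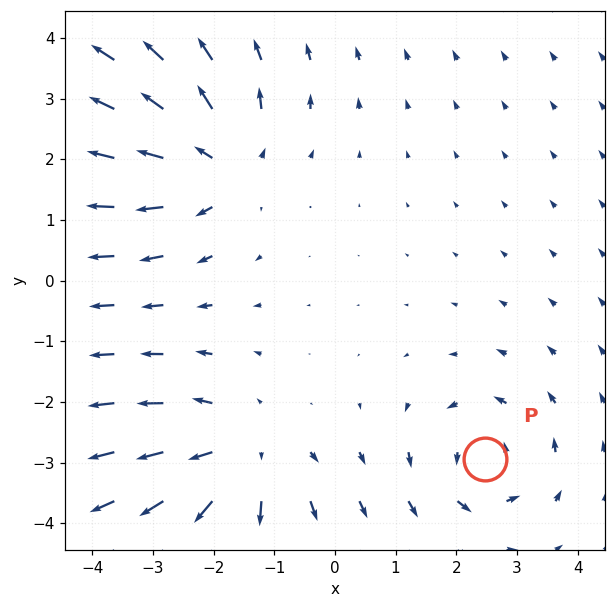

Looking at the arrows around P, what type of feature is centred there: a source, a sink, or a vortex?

vortex

At P (2.5, -2.9) the arrows circulate counterclockwise. Divergence ≈0, curl about +3 — near-zero divergence with nonzero curl is a vortex.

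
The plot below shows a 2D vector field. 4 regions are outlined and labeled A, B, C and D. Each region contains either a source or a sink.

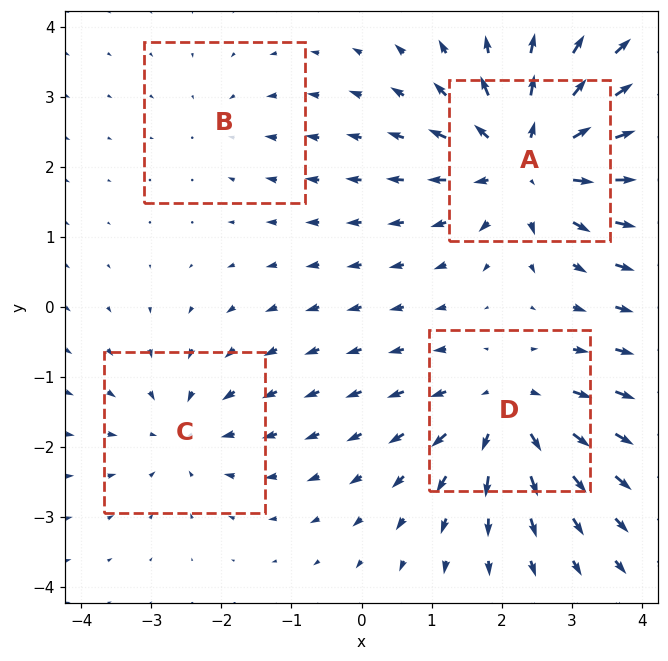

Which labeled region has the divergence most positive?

A

Divergence at each region's feature centre — A: about +6, B: about -2, C: about -3, D: about +5. Region A is most positive.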